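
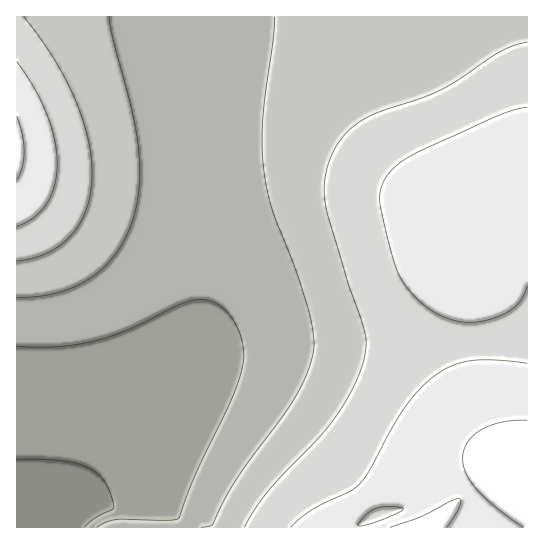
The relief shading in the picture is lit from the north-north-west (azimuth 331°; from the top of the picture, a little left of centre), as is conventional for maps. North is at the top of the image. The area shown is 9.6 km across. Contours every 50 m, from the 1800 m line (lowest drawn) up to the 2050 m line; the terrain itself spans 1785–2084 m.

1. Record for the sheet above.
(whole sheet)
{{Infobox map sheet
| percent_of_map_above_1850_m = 85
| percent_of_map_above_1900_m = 61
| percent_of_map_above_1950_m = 38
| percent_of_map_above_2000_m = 20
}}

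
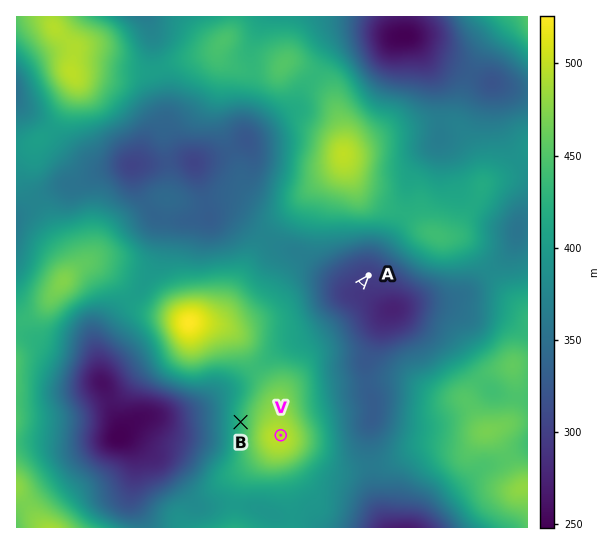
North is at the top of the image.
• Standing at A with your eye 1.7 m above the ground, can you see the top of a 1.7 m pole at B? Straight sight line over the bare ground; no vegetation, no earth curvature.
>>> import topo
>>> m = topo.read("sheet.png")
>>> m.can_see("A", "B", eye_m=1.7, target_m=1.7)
False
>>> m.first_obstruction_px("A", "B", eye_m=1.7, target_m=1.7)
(333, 317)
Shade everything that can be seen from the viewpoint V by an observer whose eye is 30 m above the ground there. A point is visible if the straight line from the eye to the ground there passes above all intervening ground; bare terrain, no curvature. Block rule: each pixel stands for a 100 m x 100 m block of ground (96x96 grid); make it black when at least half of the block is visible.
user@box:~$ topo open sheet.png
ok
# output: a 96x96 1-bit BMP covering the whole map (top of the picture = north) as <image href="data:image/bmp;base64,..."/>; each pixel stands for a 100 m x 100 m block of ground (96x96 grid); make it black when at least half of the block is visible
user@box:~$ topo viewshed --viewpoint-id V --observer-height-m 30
<image width="96" height="96" href="data:image/bmp;base64,Qk2+BAAAAAAAAD4AAAAoAAAAYAAAAGAAAAABAAEAAAAAAIAEAAATCwAAEwsAAAIAAAAAAAAA////AAAAAAAH////////+AP///8P///f////+Af///8f/////////A////8//////////h///////////////h////7//////////3////7///////g///////7///////gH//////////////gB//////////////gAf/////////////gAP/////////////wAH//////////4H//AH//////////wAH/wD/////7////wAA/4B/////j////wAAf8A////8D////wAAf+Af///8D////gAAf+Af///8D////gAAf+Af///+D////gAAf+g/////D////gAA////////j////gAA////////j////wAA////////z/////wAf//////H7/////+AP//////D7//////gP/////+D7//////wf///////7///////////////7//8////8P//////z//8cf//8B//////z///4P//8B//////z///gH//+B//////z//+AD//+B//////z//+AD///D//////j//8AD///n//////j//4AD////4P////z//4AB////gD///////wAB////AH///////wAA///8AH////9//gAAf//8AH////8P/gAAAPP8AH////8H/gAAAAB8AP////8D/gAAAAB8AP////8D/wAAAAB8AP////8B/gAAAABCAf////8A/gAAAAACA/////0AfgAAAAAH//////0AfgAAAAAP//////8APAAAAAAf//////8AHAAAAAA///////8AAAAAAAB//////88AAAAAAAD//////4MAAAAAAAH//////wMAAAAAAAP//////AEAAAAAAAP/////8AEAAAAAAAf////+AAEAAAAAAAf////4AAEAAAAAAAf////wAAAAAAAAAAf////wAAAAAAAAAA/////wAAAAAAAAAAn////4AAAAAAAAAAn///5wAAAAAAAAAAn///4wAAAAAAAAAAmf//wgAAAAAAAAABgH/+AAAQAAAAAAABgH/8AAAAAAAAAAADgP/8AAAAAAAAAAADgP/8AAAAAAAAAAAHgP/8AAAAAAAAAAAHwY/wAAAAAAAAAAAH/4+AAAAAAAAAAAAP/4wAAAAAAAAAAAAf/8AAAAAAAAAAAAB//8AAAAAAAAAAAAD//+AAAAAAAAAAAAP//8AAAAAAAAAAAAf//8AAAAAAAAAAAAf//8AAAAAAAAAAAA///8AAAAAAAAAAAB///+AAAAAAAAH4AD////AAAAAAAAP/AP////gAAAAAAAf///////gAAAAAAA////////gAAAAAAA////////gAAAAAAAP///////gAAAAAAAH///////AAAAAAMAH/8H//4+AAAAAAcAH/8A//gAAAAAAB8AH/4AH/AAAAAAAP8AH/4AB/AAAAAAAf8AA/4AA/AAAAAAA/8AgAQAAGAAAAAAB/8BgAAAAAAAAAAAB/8AAAAAAAAAAAAAD/8AAAAAAAAAAAAAD/8="/>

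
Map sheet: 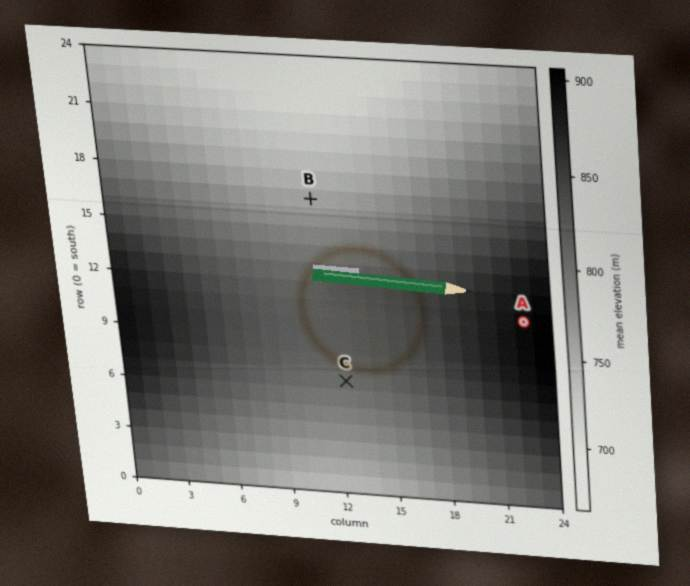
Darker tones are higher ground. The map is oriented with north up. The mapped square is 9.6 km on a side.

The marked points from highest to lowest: A C B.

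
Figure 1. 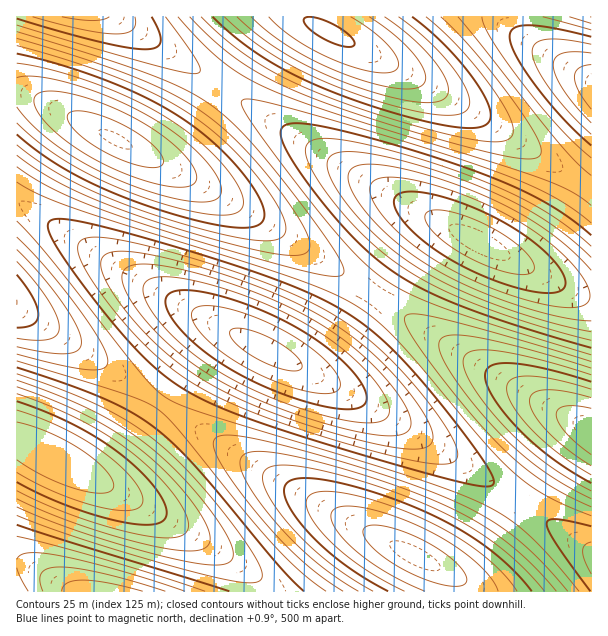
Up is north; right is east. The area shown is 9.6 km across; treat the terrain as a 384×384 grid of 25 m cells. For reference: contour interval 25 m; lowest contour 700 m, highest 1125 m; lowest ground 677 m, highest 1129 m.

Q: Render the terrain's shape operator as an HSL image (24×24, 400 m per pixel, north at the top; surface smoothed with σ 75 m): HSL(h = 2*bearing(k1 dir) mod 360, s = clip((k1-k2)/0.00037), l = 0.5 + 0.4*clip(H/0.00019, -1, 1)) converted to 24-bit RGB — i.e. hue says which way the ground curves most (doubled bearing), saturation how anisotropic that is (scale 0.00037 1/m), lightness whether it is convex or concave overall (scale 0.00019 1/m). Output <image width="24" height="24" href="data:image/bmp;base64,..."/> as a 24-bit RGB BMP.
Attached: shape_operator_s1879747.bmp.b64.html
<image width="24" height="24" href="data:image/bmp;base64,Qk32BgAAAAAAADYAAAAoAAAAGAAAABgAAAABABgAAAAAAMAGAAATCwAAEwsAAAAAAAAAAAAApPjyvP/7vf76qfTxkNrZf6OskVdngyU0awkWVgALVgAMbQYWih41nk1uhYOwn8rZvez0z/j8zvr9yfb6p+Doi7PAmmaGhDI+s//3pPrwi+XberqxjWlkfTQ4aBEXUAMJSAAHWgMNeRMjkjtSoHKklbnLsuTt0Pb7zvn9z/f8uOnxmcLSjnqplkRdfhgpXwQPiO/ec8u3ZZd3d0pCYxwaSgYHOgECRAIFYQwSfys1lV5zh6m4odvjw/P4zvn9zvn9wvD2o9LfiJS3oVZ7jiQ9cggaWQANVQALYamIeWlMYiwjRg4KMQQCMgIBSAgHaR0dgUtLdqCjjdLVrfHzy/v9zfz+xPb5qOHokLHComuWlTROfg8kZAAQVwANZwISgRQoZT4uSRcPMAcDMgUBMwcEUxgScUA2a49iesO6lOvmtPv4xv79v/z7p+7vj8jOfHmjkkZagRosaAQTVgAMXgAOeQsfkytFo1+HMgoFMQYCMAcDQRILYTImfnZQaLCXfeDRnfjutf/4tv74ovXuitrVe6uqi1hhfScwZgoUUgAJUAAJaAYUhh0ym0xqhYGvnsnYMQYCNwwHViUacVlBXJ1zbdK5iPPho//yrv/1nvruhebYdLusi4VidzY1YhIUSgMHQQAEUgMKcRMejDpLoG+gkbnIr+Tsz/f7URoSakM0Y4pZZsGje+rUlv3sqP/ynf/vhfDdbs21YZhydE9BXh8aQwgGMwEBOwIDWQwOeCktjlxngqu0m9zhvfT4zvv9zvr9f25UaK6UeN7Jkfjnpv/ypP/xjPjlcd3DX6uIeW5LXy8jQhAKMQUCMQQCQQkHYh8bfE5HcJ+WhtPQpfLxw/38zf7+v/j5pOPofNDCkfHkqP7zr//1m/zufenVZr6haYZVZj8vSBgPLwgEMQYCLwgEThgRbEAza4xdc8GxjOrgrPv1vv/7uPz5oe/sis7Od4mgrvr1u//6r/33kvHmdc++YZp2cVE/VSEXNAoFMQYCMAcDPxEKXzIke3ZNY6+Qd9/Llvjrrv/2r//2nPbshNvRdquihllYdygsxP79qvf0it7Zc62jgWFTZyskRg4KMQUCMQUCOQwHVyQacFdAXJtwa9G1hPLen//xqv/zmvvtgejVb72oeYpfcjs1XBMSQwQEoebqhr3BlGd4ezU3XhERPgQDMgIBOgYEVBgSbEE0aYlbaL+kfOnTlvzsp//ynf/vg/LdbM+0XplwclNBWiEaPgoGMgMBNAMCe3+njkhYdhskVgYLPwAEQQIEVwwNbyspgWVWbqyZfN3LlPfoqP/zp//zj/jnct7GX62KeXJLXjAjQBEKMQYCMQUCOgoGXCAZiyc8bQoYUgAJSwAHXAcOdB0khEpPc52Ygs7Gl/Dnrv31tP/3ofzxgunZar+naIhYZ0AwSRgQLwgEMQYCLwgESxgQaUAxaYlZYwEQVAALYAIPeBIhjDhJmmyOiLvAm+fntfn3wv78t/35mfHrfNHFZp2CdVFCWiEZOAoGMQYCMAcDPxEKXjEjenNMYK2Lc97HXgAPdgodjyg/nlp7iJ+1ntfeufP2zvz9zP3+s/f3kd/feq+uhlxXbikmTQ0LMQQCMQQCPAsHWSIacVRAXZlva8+0g/Ldnf/viRoynUhnjX6tm8XUuOrxz/j8zfr+yff7qOXri7vFmmuQgjc/ZhIWRgMFNgECQAQEWRUScD01c4lebL2mfujUmPzsqf/ynv/wpG2ck7LGr+Drz/X6zvn9z/j8u+zzm8jWf36rlEpgfRwqXgYPRwAGSAEGXQwQdSgqhFxYc6ufgdvOmfbqrf/1rP/1k/jqdt/JodXgwvH3zvn9zvn9x/L4p9bjjJ67olyDjylBcwobWAAMUQAKYgYRehwoiklUdpGfiM3Lne/qtfz3u//6qfv0ierecMGuaYtbzPr8zfv+yvf6rePrlLfIpXGkmDlVgRIoZgERVgANYwEQfBEjkTZMnmySjLbAoeTnu/n5yv79wP38ovLvg9LNbZ+Qek9GXyAaxvz8ru/xlczUfoSpl0xkhx0ybQUWWQANXQAOdgkckCY/oFh8iJm2odTfvvH2zvv9zvv9uvX4md3hgK2zi1thdSgqVQsMOAICkd/cgK6xkV5thCs4bQwYVwALUgALaAQThhkvm0Zkj32sm8PTuenxz/f8zvn9zvf7reTskLrIn26eiTlIbhMbTgMIPgADRwQGfJFofDs9aRUZUQQJRgAGVAIKchAdjjRIoWqVkLHEreDqzvX6zvn9z/f8vez0nsnYg4CumktohB0wZQYSTgAITwEIZAsTeycv"/>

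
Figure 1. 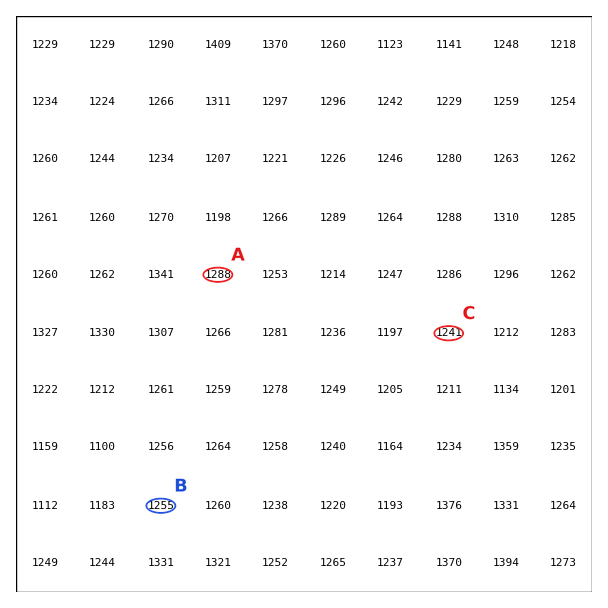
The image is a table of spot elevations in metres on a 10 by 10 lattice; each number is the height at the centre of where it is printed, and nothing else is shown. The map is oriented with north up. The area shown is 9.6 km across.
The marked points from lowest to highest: C B A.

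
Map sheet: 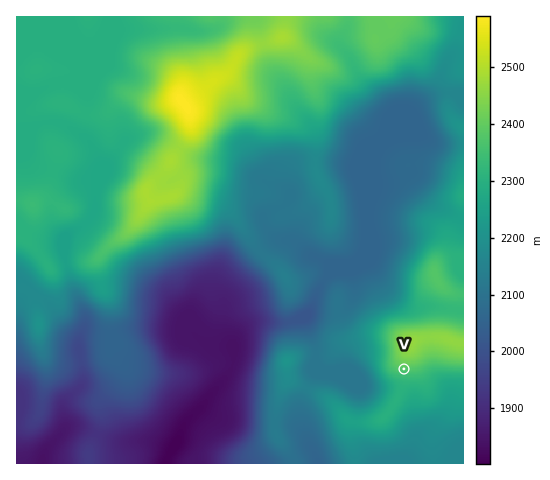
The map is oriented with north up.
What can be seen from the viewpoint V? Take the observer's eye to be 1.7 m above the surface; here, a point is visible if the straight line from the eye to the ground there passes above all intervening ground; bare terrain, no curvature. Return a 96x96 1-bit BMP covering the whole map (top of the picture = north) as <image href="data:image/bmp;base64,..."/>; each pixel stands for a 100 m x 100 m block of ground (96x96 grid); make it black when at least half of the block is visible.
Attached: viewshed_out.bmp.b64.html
<image width="96" height="96" href="data:image/bmp;base64,Qk2+BAAAAAAAAD4AAAAoAAAAYAAAAGAAAAABAAEAAAAAAIAEAAATCwAAEwsAAAIAAAAAAAAA////AAAAAADAAf/AAAAAAAAAf//gAf/AAAAAAAAAP//wAf/AAAAAAAAAH//4A/+AAAAAAAAAH//8Af+AAAAAwAAAH//+Af8AAAABwAAAD/8/Af+AAAABwAAAB/8fAH+AAAABwAAAAfwfAD/AAAABwAHAAAwPAD/gAAABwAP/gAcPAH/gAAABwAf/gAcHAH/AAAAB4Af/wAcHAH/AAAAB4A///gcHAH+AAAAA4B8P/wcGAAAAAAAAwHgD/4cCAAAAAAAAAAAB/4cAAAAAAAAAAAAA/4AAAAAAAAAAAAAAf4AAAAAAAAAAAAAAPgAAAAAAAAAAAAAAOAAAAAAAAAAAAAAAOAAAAAAAAAAAAAAAEAAAAAAAAAAAAAAAAAAAAAAAAAAAAAAAAAAAAAAAAAAAAAAAAAAAAAAAAAAAAAAAAAAAAAAAAAAAAAAAAAAAAAAAAAAAAAAAAAAAAAAAAAAAAAAAAAAAAAAAAAAAAAAAAAAAAAAAAAAAAAAAAAAAAAAAAAAAAAAAAAAAAAAAAAAAAAAAAAAAAAAAAAAAAAAAAAAAAAAAAAAAAAAAAAAAAAAAAAAAAAAAAAAAAAAAAAAAAAAAAAAAAAAAAAAAAAAAAAAAAAAAAAAAAAAAAAAAAAAAAAAAAAAAAAAAAAAAAAAAAAAAAAAAAAAAAAAAAAAAAAAAAAAAAAAAAAAAAAAAAAAAAAAAAAAAAAAAAAAAAAAAAAAAAAAAAAAAAAAAAAAAAAAAAAAAAAAAAAAAAAAAAAAAAAAAAAAAAAAAAAAAAAAAAAAAAAAAAAAAAAAAAAAAAAAAAAAAAAAAAAAAAAAAAAAAAAAAAAAAAAAAAAAAAAAAAAAAAAAAAAAAAAAAAAAAAAAAAAAAAAAAAAAAAAAAAAAAAAAAAAAAAAAAAAAAAAAAAAAAAAAAAAAAAAAAAAAAAAAAAAAAAAAAAAAAAAAAAAAAAAAAAAAAAAAAAAAAAAAAAAAAAAAAAAAAAAAAAAAAAAAAAAAAAAAAAAAAAAAAAAAAAAAAAAAAAAAAAAAAAAAAAAAAAAAAAAAAAAAAAAAAAAAAAAAAAAAAAAAAAAAAAAAAAAAAAAAAAAAAAAAAAAAAAAAAAAAAAAAAAAAAAAAAAAAAAAAAAAAAAAAAAAAAAAAAAAAAAAAAAAAAAAAAAAAAAAAAAAAAAAAAAAAAAAAAAAAAAAAAAAAAAAAAAAAAAAAAAAAAAAAAAAAAAAAAAAAAAAAAAAAAAAAAAAAAAAAAAAAAAAAAAAAAAAAAAAAAAAAAAAAAAAAAAAAAAAAAAAAAAAAAAAAAAAAAAAAAAAAAAAAAAAAAAAAAAAAAAAAAAAAAAAAAAAAAAAAAAAAAAAAAAAAAAAAAAAAAAAAAAAAAAAAAAAAAAAAAAAAAAAAAAAAAAAAAAAAAAAAAAAAAAAAAAAAAAAAAAAAAAAAAAAAAAAAAAAAAAAAAAAAAAAAAAAAAAAAAAAAAAAAAAAAAAAAAAAAAAAAAAAAAAAAAAAAAAAAAAAAAAAAAAAAAAAAAAAAAAAAAAAAAAAA="/>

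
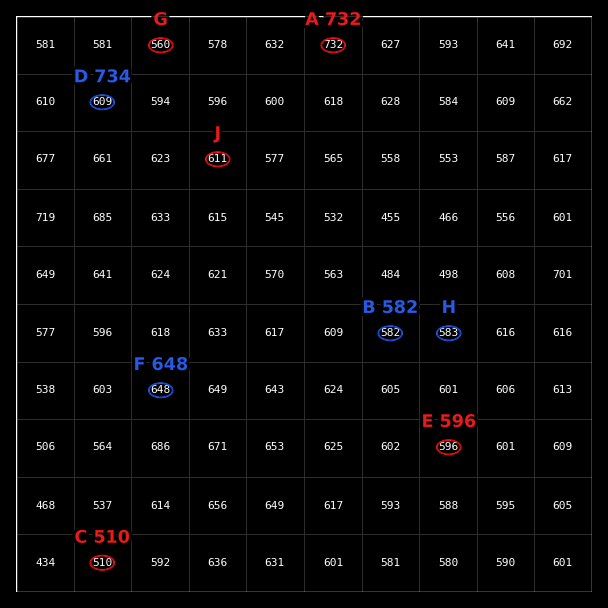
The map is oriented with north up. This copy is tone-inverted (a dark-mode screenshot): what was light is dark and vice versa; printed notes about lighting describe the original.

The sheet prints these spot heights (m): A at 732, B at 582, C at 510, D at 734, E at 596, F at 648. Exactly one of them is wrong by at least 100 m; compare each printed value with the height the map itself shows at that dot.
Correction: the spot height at D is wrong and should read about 609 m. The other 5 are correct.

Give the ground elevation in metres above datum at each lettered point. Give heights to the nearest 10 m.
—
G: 560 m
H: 580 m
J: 610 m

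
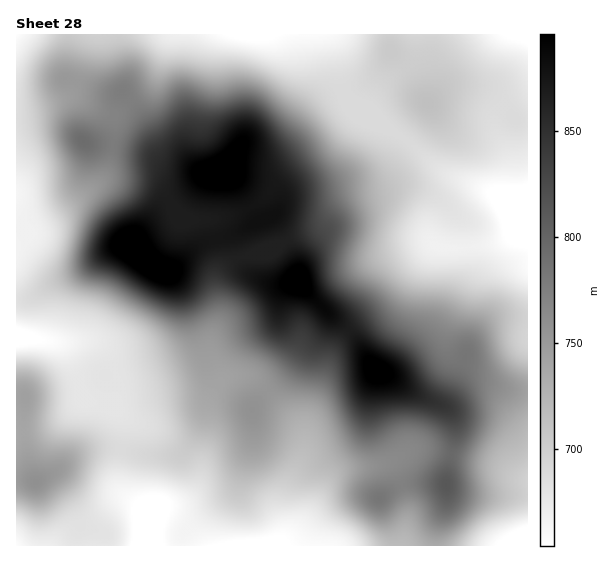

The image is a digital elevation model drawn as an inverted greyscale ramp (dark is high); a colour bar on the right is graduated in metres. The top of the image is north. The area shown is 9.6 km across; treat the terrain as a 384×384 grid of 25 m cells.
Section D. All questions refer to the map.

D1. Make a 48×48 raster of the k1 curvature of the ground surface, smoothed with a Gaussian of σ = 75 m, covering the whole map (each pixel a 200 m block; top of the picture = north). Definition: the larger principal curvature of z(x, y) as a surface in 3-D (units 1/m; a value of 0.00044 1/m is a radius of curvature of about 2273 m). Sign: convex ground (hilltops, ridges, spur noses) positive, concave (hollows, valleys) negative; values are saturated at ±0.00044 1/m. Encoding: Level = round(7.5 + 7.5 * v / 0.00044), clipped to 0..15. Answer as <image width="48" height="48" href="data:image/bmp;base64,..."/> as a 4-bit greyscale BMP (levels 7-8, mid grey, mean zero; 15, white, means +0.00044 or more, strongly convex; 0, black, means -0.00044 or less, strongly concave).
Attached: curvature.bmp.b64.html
<image width="48" height="48" href="data:image/bmp;base64,Qk32BAAAAAAAAHYAAAAoAAAAMAAAADAAAAABAAQAAAAAAIAEAAATCwAAEwsAABAAAAAAAAAAAAAAABEREQAiIiIAMzMzAERERABVVVUAZmZmAHd3dwCIiIgAmZmZAKqqqgC7u7sAzMzMAN3d3QDu7u4A////AHqYmZmrqZmqqZiHiHeIh2VqyWesymVnd3qoiJmrqImqmZmZmYd4iHZ86ni+63Znd2vJiJmal3iZmZmaqXd3ipie+Weu/JiIh3zZeJmJl2eIiaqrmIh3eszv6naN/czMzL3Zeah3mGZ4d5qqh4mHec7+7bmc/c3czN3cqpdniHZ5mHqql4mpiazLvMzM/bqYiLvN25dniImamHmqmIiamImpmJq8/odneKqb3amJmru6l3mqqZiImGipiHeK/oVnibqZzcuqq7uql3iqqZiHiYm6mHdo75VnicuZnMupmYiap3iaqYiHeJvLl3ZX37d3idyYeamId3Z5qYiaqYh3d4vshlVXz8mIid2WZ4iHd3d4qpiaqYd3d4z8hVV638qYeN2nZniHeIiJupmaqYdmZ538mHrf/sqYiM64d3iHeIiIqYmZqph2Z537q9///bmImd26iIiId4d4qoiYmqmHeJ38vf/9q7mau93KmIiId3d4qoeIeJqoiZz8zf6neqmczMy6mZiIiId5qod3ZomqmIv97+p1aam7maupmZiIiIiJuYiIdoq7mIz//cqHebzIZZmHeIiHd3eKuHiamb26p57/qaqYic2mVZiHeIh3d3ebuGibzOyIub/7Z4mIms2nZpiIiId3dni8t2Z5rfpmre/YVniZmqy5d6mYiHd4d3nNuGVVjfln3/2oeJqqqYvLqruXeHZ4iIreyWRFndp8/+y6mZmqmHm7ury5mYZXia7/2pd63bzP/ZmqmHeJmGeamYrMzshWnP/+urzf/c7/12Z5l2Z4mXeJh3ib7/6r7//tuZzey7z/lWZnh2ZniYiIh3iJv/////y9yYmph3r/yGZWiHZneIiIiIh3i////rh6y5mId3rt3JZniHZnd4iImodmaK/+y5Znm7qZh4vJrciId2ZniImZmYdlaK3/7JdmeImrqZumfNupd2Z3iJqqmJh2abze/sh3eHeJq7uni8y6mHd4mqqpdoiZiru6z+qIiHeIiKy5mqqZmYeJqqmZh3iaqpmHjOuJmYiZh5zJmIh3mpmaqYiImXeJy5h1WduZqpmqmJu6mIh3iZmpiId3mnd4vahlSdqavMu6mKu6uqqpiJmHiId4iodmrcmHe+mK3e25ebuqmau5iIiIiIiZiYd3rduprNmcyr3airqpd4mZiIiIiZqZiYiJz+yqrMqslmvsrMqZh2eIiIiImpmIiYib78uYm7q7hmne3rqql2d3iIiJmYiIioib7amHipi8qrvO7KiZh3d3eIiamIeImod6ypmXipetzMu+6oiJh3d3iImqmHd4moiKqHipm5ee2oiu6oeJiHh3iJqpiHeImYmrqIm7vJivyGat2oeJmIiHiZmZmIiImZq8urvMy5m+qHeruYiJmZmYiJiImZmZmJq8y7qr3Jmsl2iqmIh4mZmZiIiIiImZmYmsuYd4zZeKh3iZiIh3iIiaqZiImIiZmYibyXZpu4VoiHiIiHiIh3iKqpmJmIiHiZd6yXZ5qXVoiHd3eIiHd3eJupmZmIh3iQ=="/>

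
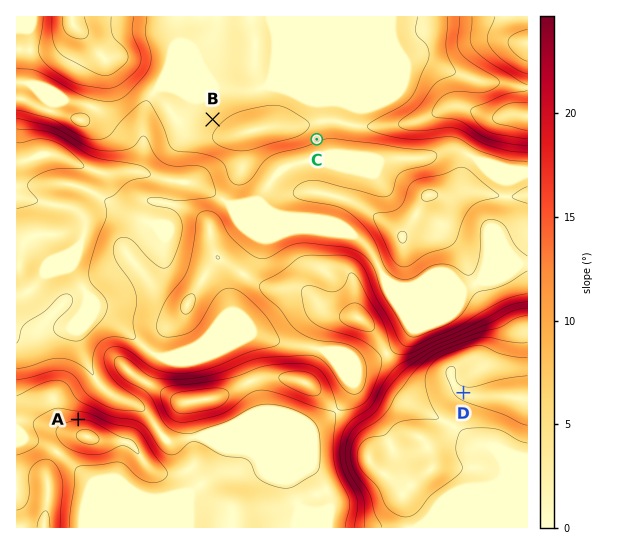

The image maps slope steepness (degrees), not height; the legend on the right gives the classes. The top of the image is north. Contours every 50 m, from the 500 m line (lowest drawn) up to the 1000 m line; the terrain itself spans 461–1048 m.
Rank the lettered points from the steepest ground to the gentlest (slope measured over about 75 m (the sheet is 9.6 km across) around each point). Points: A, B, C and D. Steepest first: A C B D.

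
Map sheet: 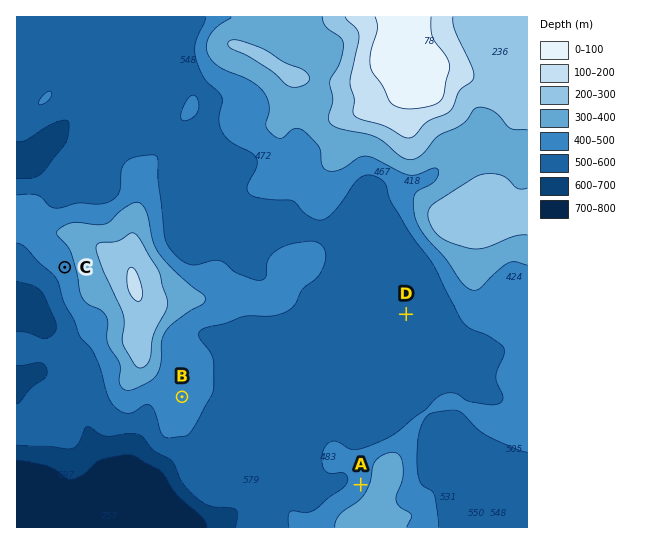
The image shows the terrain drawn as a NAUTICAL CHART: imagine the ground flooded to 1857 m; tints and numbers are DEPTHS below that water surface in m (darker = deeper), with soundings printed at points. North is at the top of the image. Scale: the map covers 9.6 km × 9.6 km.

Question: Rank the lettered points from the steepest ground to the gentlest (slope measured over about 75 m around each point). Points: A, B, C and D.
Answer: A C B D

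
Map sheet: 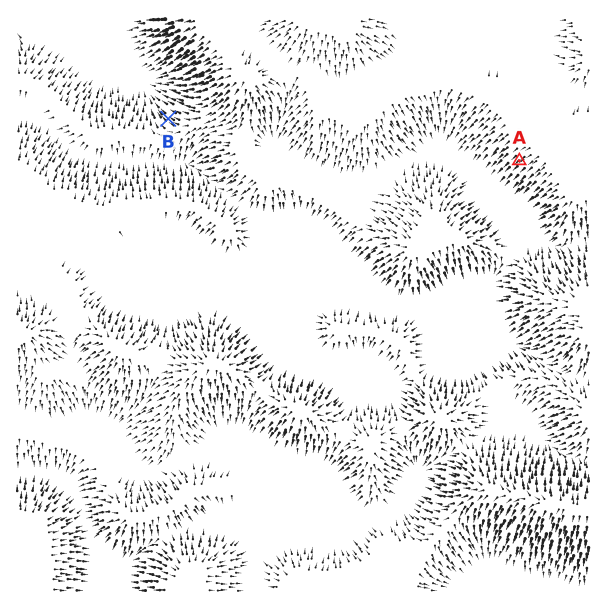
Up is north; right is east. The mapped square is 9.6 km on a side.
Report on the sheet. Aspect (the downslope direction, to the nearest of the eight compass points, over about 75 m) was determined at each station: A SW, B NW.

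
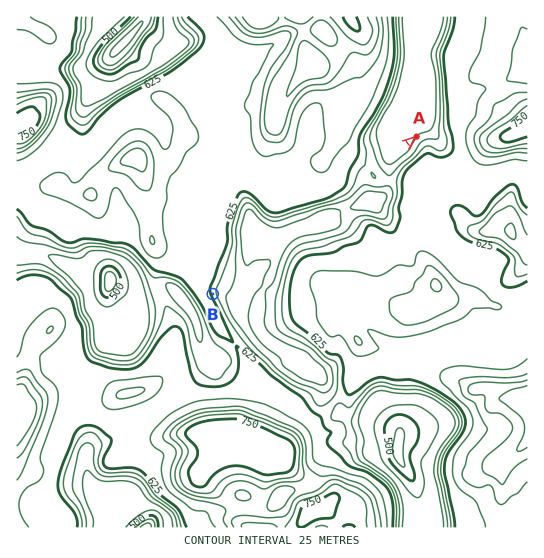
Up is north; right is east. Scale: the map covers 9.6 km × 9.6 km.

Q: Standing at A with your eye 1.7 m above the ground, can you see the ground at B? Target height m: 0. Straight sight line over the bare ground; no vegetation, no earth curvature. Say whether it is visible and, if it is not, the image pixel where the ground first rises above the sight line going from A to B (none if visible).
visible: false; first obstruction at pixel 381 164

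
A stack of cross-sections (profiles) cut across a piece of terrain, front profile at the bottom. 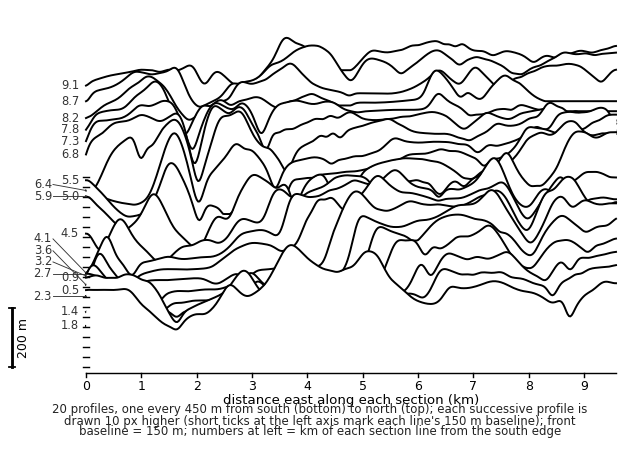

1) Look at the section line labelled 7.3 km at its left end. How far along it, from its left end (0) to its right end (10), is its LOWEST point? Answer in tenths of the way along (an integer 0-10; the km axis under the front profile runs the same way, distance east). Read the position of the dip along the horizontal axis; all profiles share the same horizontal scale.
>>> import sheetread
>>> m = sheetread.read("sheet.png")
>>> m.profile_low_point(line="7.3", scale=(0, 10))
2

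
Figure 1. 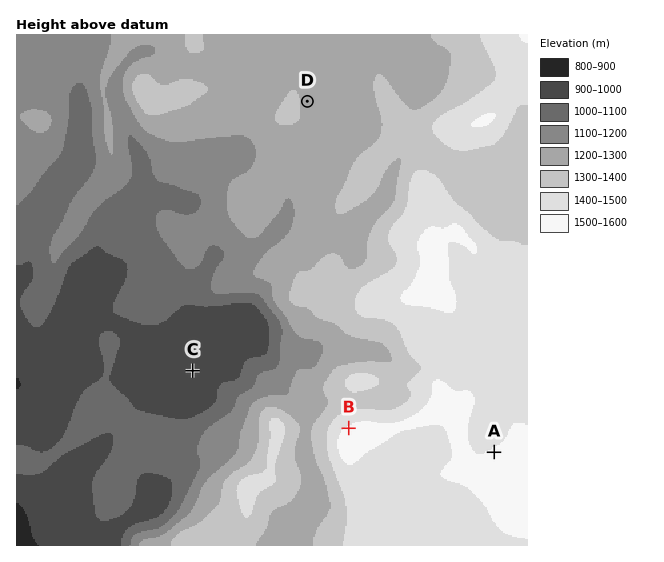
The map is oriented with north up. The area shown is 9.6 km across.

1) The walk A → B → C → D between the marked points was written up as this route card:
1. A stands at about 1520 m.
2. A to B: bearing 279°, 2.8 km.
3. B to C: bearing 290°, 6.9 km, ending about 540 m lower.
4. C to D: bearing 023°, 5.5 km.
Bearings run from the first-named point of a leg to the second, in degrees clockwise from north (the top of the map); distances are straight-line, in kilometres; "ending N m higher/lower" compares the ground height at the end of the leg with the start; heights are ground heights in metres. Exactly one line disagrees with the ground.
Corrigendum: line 3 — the distance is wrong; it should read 3.1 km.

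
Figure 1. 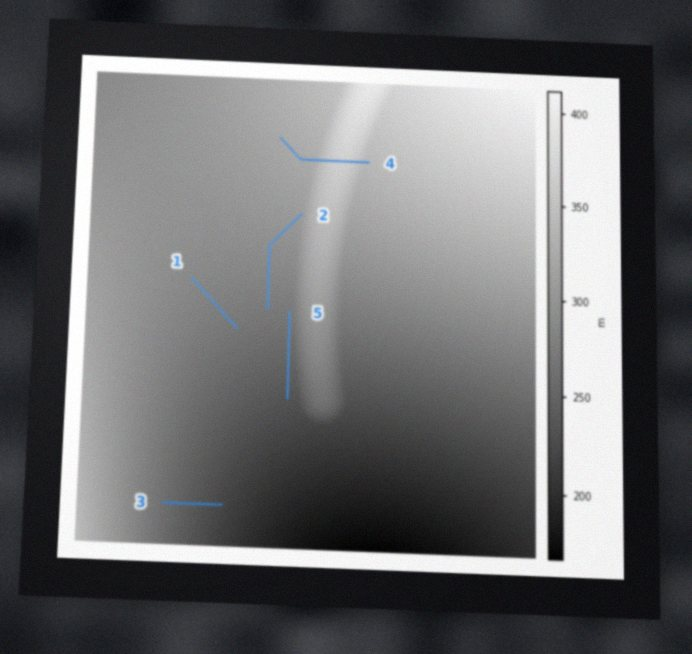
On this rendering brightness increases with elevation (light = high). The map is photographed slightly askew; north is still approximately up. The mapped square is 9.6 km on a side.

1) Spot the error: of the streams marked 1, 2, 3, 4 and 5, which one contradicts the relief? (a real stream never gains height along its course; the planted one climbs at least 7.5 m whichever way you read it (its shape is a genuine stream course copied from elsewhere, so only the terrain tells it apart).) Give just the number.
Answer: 4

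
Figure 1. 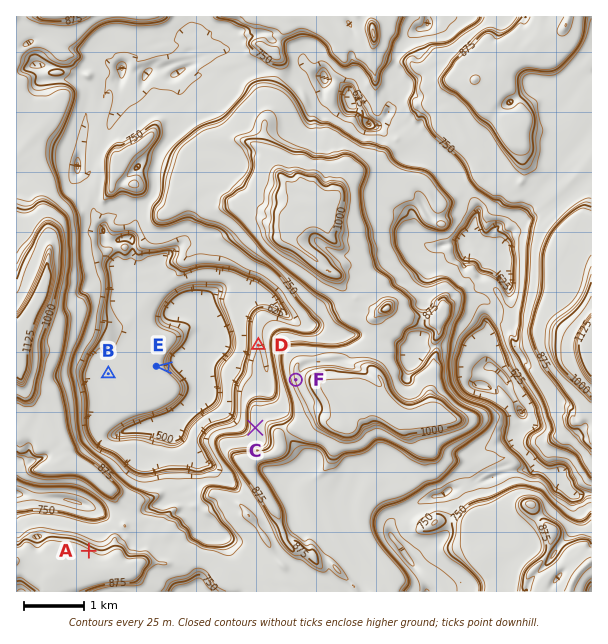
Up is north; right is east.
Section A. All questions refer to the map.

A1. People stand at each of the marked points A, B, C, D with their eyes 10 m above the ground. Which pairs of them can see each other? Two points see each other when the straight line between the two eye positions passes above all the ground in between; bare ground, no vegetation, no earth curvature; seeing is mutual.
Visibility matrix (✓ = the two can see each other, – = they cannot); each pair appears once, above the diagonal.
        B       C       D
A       –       ✓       ✓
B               ✓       ✓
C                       –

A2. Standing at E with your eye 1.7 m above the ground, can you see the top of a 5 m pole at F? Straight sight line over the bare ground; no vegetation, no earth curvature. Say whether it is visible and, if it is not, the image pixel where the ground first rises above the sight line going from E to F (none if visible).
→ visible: true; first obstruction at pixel None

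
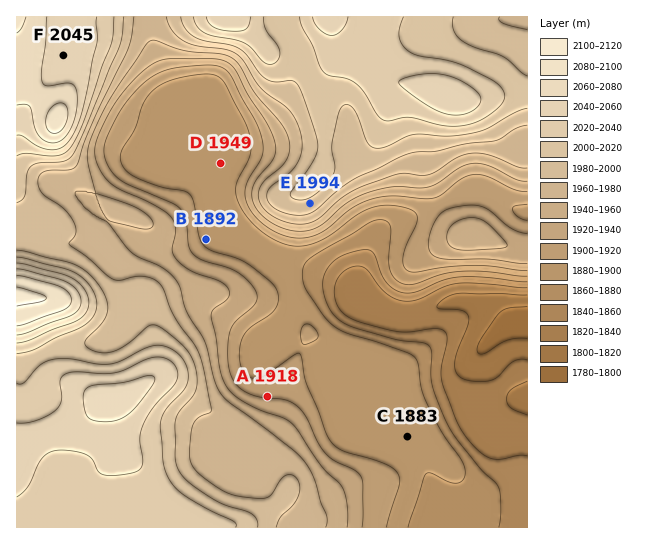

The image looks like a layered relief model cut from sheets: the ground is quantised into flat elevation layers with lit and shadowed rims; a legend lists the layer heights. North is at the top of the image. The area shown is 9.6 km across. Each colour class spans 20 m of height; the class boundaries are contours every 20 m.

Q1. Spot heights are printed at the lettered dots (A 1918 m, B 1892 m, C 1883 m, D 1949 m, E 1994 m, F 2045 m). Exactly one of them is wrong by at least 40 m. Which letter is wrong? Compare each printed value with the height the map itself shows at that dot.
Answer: D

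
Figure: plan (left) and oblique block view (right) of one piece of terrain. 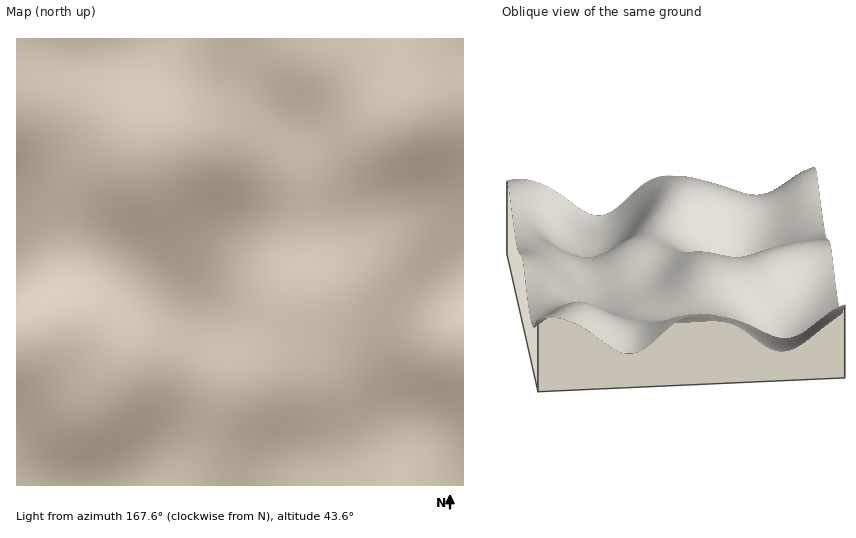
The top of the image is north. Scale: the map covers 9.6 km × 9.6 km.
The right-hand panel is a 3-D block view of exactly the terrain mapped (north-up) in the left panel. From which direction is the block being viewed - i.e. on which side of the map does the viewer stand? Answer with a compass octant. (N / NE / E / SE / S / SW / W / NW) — E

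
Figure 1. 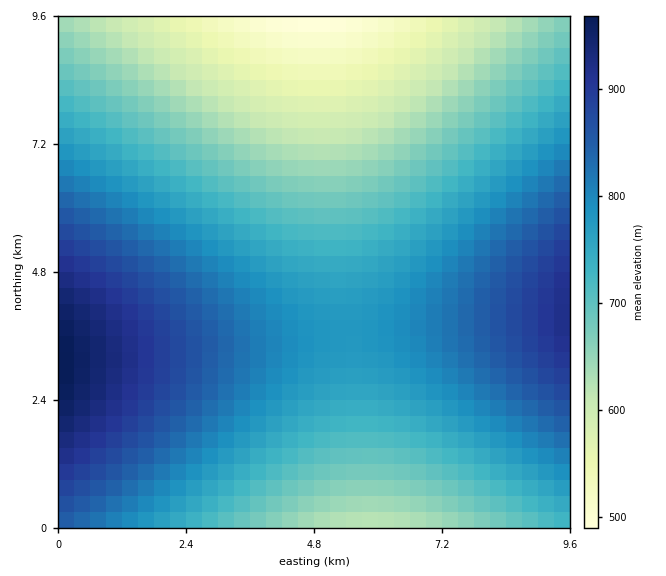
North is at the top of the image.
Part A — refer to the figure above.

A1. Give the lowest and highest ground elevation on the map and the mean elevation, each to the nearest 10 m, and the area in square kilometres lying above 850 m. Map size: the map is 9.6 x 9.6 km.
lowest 480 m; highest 970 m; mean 740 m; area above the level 15.5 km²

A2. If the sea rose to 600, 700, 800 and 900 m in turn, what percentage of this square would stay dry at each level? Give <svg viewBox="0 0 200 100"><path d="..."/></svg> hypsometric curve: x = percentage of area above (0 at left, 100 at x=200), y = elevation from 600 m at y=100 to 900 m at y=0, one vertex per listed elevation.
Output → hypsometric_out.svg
<svg viewBox="0 0 200 100"><path d="M179 100l-44-33-72-34-50-33"/></svg>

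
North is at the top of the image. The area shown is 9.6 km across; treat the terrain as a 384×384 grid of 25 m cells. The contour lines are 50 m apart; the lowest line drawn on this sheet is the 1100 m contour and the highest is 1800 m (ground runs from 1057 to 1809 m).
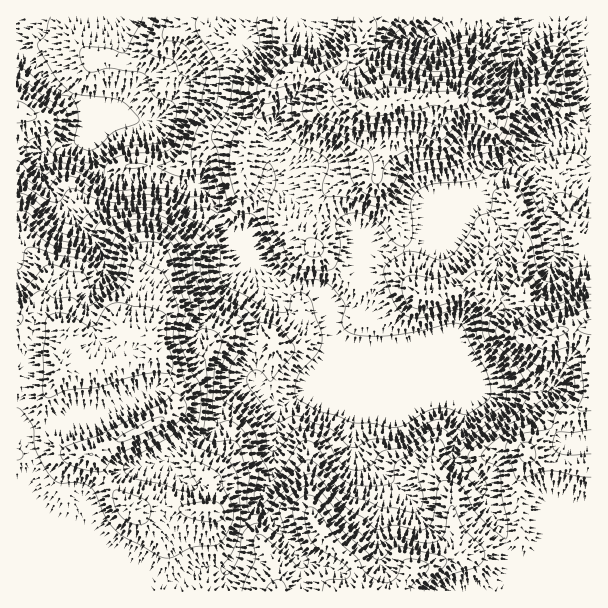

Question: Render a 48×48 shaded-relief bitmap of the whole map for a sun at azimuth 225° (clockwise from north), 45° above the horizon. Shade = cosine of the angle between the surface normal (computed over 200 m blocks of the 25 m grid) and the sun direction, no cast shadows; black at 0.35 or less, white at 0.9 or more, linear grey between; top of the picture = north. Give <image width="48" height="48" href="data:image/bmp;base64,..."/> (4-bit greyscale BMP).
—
<image width="48" height="48" href="data:image/bmp;base64,Qk32BAAAAAAAAHYAAAAoAAAAMAAAADAAAAABAAQAAAAAAIAEAAATCwAAEwsAABAAAAAAAAAAAAAAABEREQAiIiIAMzMzAERERABVVVUAZmZmAHd3dwCIiIgAmZmZAKqqqgC7u7sAzMzMAN3d3QDu7u4A////AKqqqqqqqqqpiaupeKqZl3mZmru6qqqqqqqqqqqqqqqZiaqpiKqal4qpiauqmqqqqqqqqqqqq7qqqqupebu6doqXaJqZmqqqqqqqqqqru7qruqune92nRYhUWJmIiqqqqqqqqqq8y6q7qaqGndpkRXZFeZh3mqmqqqqqqqzduqu8uIdYzcczRnZnq5dnq6mqqqqqqrzbmau7lkVqzJQjV3d5u5dou5mqqqqqqr25iJiIdUR6qWIkZniLy4Zqy5mqqqq6q8yXd3eJhlWIh1IkZ4msymWLy6qru6q7zMp3iIm6h2VomFMlaJq7uEe9zLu8zKrM3bmJmZqoZlRYmWNGiaqqlmvc3cuqqqvLupmqqqqGVlRIqXRXiZiIhoq7zKiJmau5mImqqqqGZ2NIqWRXiGZ4dWd4qXeJqqupmYmZqqmGZ1NXl0RXh3eIZVZ3Zlebu7u6qpmIiZlkZkNXhlZ4mZmZdWiHZnmru7u6q6qpmJhDRUV4h3iaqqqpiImYmqmavLu7u7uqqpdDNFeZiJqqqqqqqqqqzMu7vbvMu7u7u7dENHmpiaqqqqqqqqqs3u3d3avLqqqrvKVFRYqqmaqqqqqqqqq97//u3avKmZmqunJGZ4q7mZmqqqqqqqrP///d3Lu6qZqqqUJXd3m6iImaqqqqqqvv//3MzKu7mJqqqENndmeHZ4mruqu7ur3/7Lu6u5qpd5qZmGVWVVVmeZmrqqvMy87tuZh3iXmHZ5mIiHUzM0Vnmpmqqr3tzM79uqdEZ3iHd4eIiHMRJFaJqZq7u83cu87rq4Q1ZZmYh3eKmHIBNXiaqrzLqsy5iauomVJHZKqYdlermGISV4mr3dy6qruXeJmHmENodrp1VEm6iFIkV4q97cuZqqqYiJmImGV5mahDIlq5d0EjRprO3LmImqqZmaqZmXaLunUiNZuXZBATR6vuy5d4qrupqqqpmnacuVMjaKlkMQAUac3tuYiJq8uZqqqpqnWrmDImiYVCIQE2jN3bmZqrzcqZqqqquVaqdiE4mFMiIhNXvtu6mru83smZqqqqqFeoZiFphCJFVVeK3sqqq7u83aiKqqqqhliodyN3QSeqmau97sqau7q825ibu7uodmmpiDVkEmmpmavN7bmau7u8y6mszLupmImYiFeGRoh2ZorN3Lmbu7zdy7u83Ku8uYiIiIqoiZl2Z5vMy7mbzN3u3Mu826vdlmiZmbuoiaqZmau7q6qs3u7u3dzN26zcdXmqmKl1aKqqq7y6qrzM3e7u7czNy7zIVoq5h3U0aaqrvMzLu83c3M3My7u7u7pzNomWVTI3q7u7zMzLvN3czMy5iJiHiHUgFHhSNiOLzLu7zLvMzMurvMuXeHVDMzIAA1YwN1i8u7q7vLvNzLmJqYd4hlMQASIAFFUxR5u7u6qqzMzdy6mZhUZ4ZTEAAjIRNXZDV7urupmazMzcu6q7hmiIdkIjRVMzRodleLqrqZmau8zLqqrLmJqpmGaIiYdmZ4iHiLqqmZmau8y6qqvLmaq6qJqZmZmYdomIiQ=="/>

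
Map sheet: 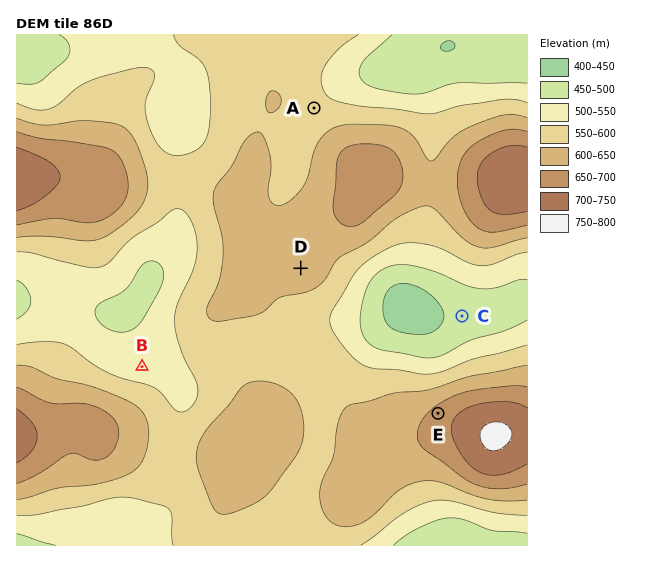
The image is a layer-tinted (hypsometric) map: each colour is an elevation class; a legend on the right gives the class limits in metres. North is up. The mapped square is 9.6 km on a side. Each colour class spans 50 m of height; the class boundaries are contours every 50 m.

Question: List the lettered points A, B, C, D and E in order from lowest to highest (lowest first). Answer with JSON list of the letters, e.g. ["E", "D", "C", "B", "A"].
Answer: ["C", "B", "A", "D", "E"]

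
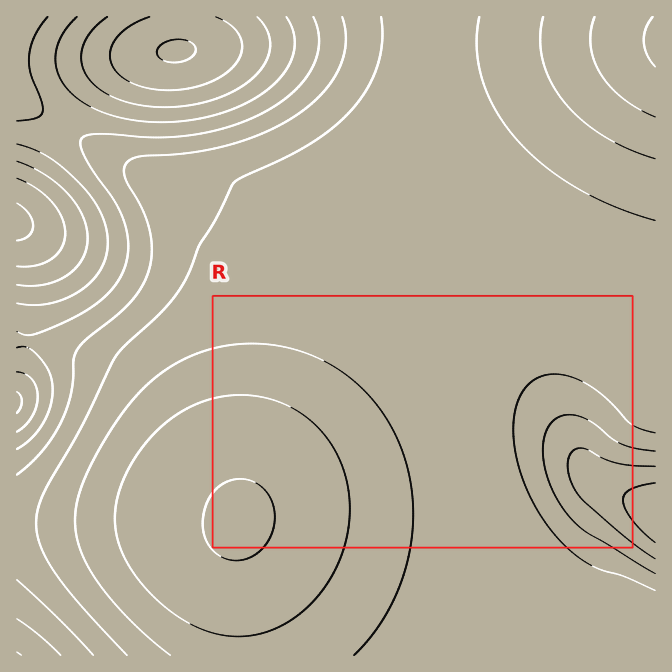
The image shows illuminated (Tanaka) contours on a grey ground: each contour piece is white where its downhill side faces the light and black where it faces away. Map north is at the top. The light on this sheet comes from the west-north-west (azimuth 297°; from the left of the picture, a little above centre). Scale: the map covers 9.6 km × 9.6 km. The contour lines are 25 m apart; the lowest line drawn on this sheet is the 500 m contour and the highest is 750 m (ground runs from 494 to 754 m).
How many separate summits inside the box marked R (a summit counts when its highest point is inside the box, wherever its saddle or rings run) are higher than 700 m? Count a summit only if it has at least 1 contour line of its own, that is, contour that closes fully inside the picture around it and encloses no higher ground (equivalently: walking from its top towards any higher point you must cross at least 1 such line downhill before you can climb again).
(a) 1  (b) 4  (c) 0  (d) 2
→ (a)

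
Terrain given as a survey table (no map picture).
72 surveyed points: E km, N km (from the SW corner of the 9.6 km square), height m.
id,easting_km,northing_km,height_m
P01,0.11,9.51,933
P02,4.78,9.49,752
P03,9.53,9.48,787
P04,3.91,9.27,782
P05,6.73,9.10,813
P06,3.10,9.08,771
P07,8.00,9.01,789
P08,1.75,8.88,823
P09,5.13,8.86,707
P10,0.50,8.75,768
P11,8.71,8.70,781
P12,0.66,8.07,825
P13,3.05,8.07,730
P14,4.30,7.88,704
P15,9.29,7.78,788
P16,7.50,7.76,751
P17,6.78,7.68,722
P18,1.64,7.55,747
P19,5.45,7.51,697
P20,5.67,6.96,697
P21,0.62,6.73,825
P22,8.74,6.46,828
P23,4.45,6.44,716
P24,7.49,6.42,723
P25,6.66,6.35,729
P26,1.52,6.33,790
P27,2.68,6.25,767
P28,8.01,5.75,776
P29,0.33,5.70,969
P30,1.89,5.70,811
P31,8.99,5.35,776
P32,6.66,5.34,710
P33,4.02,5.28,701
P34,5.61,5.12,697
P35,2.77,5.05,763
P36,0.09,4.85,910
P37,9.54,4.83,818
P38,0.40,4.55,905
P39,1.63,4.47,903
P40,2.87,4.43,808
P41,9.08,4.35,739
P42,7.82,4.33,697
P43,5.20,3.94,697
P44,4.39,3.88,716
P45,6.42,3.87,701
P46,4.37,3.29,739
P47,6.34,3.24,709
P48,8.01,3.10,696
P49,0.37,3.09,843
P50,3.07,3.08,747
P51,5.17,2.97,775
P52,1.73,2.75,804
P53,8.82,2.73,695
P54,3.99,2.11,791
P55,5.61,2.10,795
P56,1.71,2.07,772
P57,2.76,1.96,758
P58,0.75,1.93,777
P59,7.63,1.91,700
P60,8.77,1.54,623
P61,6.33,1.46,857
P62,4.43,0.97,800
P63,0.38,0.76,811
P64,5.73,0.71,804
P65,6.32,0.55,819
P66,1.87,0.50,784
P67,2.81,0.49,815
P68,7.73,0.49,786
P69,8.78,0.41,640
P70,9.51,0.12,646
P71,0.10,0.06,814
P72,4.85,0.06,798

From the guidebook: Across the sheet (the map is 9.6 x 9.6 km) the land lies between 625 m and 980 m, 765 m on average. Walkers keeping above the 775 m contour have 41.1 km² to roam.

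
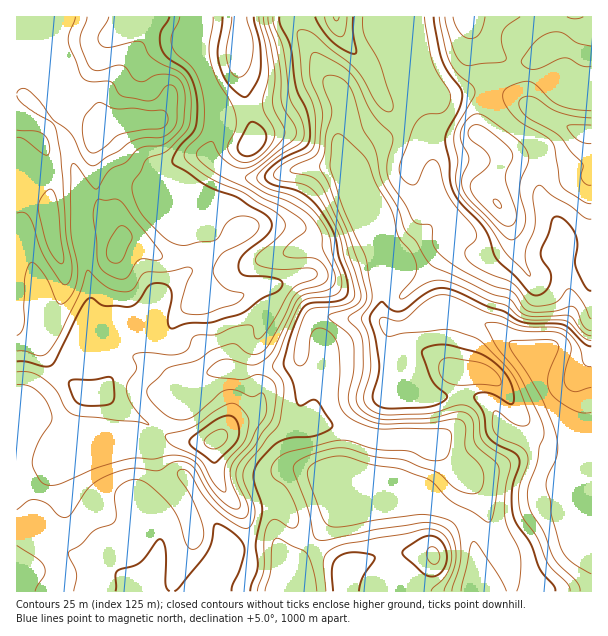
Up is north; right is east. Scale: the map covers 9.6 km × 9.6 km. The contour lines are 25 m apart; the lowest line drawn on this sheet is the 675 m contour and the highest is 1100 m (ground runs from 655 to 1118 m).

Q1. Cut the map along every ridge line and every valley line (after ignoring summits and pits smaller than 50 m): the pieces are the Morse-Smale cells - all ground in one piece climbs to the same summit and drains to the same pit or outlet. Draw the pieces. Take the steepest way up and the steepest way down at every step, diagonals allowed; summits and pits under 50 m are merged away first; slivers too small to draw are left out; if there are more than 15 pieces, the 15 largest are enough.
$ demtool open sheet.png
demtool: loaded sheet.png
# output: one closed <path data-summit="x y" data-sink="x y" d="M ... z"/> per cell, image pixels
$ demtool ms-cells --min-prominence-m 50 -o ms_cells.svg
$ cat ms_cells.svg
<path data-summit="134 120" data-sink="591 441" d="M200 16l-184 1 0 574 266 1 2-2 2-21-6-17-8-5-18 0-21 3-6 4-3-14-6-12-35-53-12 5-17 15-6 11 1 10-10-13-1-20 6-33 10-10 21-36 11-14 1-6 5-5 32-11 24 4 37-6 12-5 3-5 2 40-2 12 0 32 6 21 9 9 86 36 15-2 21 1 24 12 9 11 6 29 0 13-5 22 120 0 1-149-10-1-8-7-26-34-8-18-2-9-14-20-30-26-45-20-14 2-25 15-12 3-6 0-8-7-2-70-33-81-4-4-42 2-30 8-28 2-20-8-15-12-2-6 12-26 0-12-14-39-10-21z"/><path data-summit="498 204" data-sink="591 441" d="M422 82l-5 0-3 5-5 11-3 18-8 12-8 6-22 11-20 20 34 84 0 69 7 8 9 2 12-3 30-17 18 4 40 19 26 23 15 22 7-22 12-13 13-30 0-12-11-41 4-16-2-9-4-11-16-21-2-9 2-24-1-19-7-9-28-19-27-25-39 0z"/><path data-summit="590 134" data-sink="591 441" d="M591 16l-185 1 0 72 2 13 9-20 11 3 12 11 39 0 27 25 28 19 7 9 1 19-2 24 2 9 16 21 4 11 2 9-4 16 10 33 1 20-13 30-12 13-6 18 0 11 8 18 26 34 8 7 10-1z"/><path data-summit="216 440" data-sink="591 441" d="M300 356l-3 5-6 3-13 3-30 5-18-4-14 2-18 6-11 8-1 6-11 14-12 22-21 27-4 45 9 16 1-8 6-11 17-15 12-5 35 53 6 12 3 14 6-4 7-2 32-1 8 5 7 18 17-16 31-40 12-4 22 0 31-4-73-30-12-6-9-9-6-21 0-32 2-12z"/><path data-summit="240 41" data-sink="591 441" d="M291 16l-91 1-4 24 0 13 8 14 16 46 0 12-8 14-4 15 7 8 19 12 11 3 19 0 39-10 45-1-10-24 4-45-18-24-14-29-15-18z"/><path data-summit="434 555" data-sink="591 441" d="M426 504l-57 6-22 0-12 4-31 40-18 16-3 21 187 1 6-22 0-13-6-29-14-14-15-8z"/><path data-summit="336 17" data-sink="591 441" d="M405 16l-113 1 3 10 15 18 14 29 18 24-4 45 9 21 21-19 28-15 10-14 3-14-3-13z"/>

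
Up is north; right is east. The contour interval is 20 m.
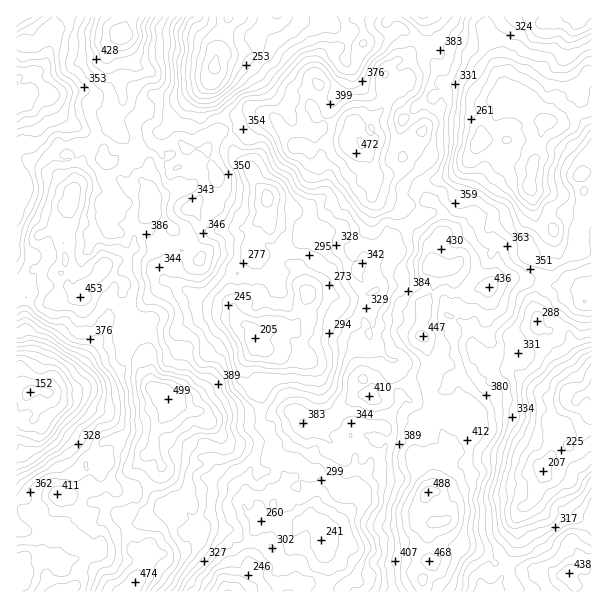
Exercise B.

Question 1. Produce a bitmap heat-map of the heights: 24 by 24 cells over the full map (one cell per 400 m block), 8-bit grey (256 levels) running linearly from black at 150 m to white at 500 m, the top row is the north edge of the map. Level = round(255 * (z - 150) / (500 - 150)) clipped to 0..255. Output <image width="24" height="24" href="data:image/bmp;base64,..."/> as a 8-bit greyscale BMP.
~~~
<image width="24" height="24" href="data:image/bmp;base64,Qk12BgAAAAAAADYEAAAoAAAAGAAAABgAAAABAAgAAAAAAEACAAATCwAAEwsAAAABAAAAAAAAAAAAAAEBAQACAgIAAwMDAAQEBAAFBQUABgYGAAcHBwAICAgACQkJAAoKCgALCwsADAwMAA0NDQAODg4ADw8PABAQEAAREREAEhISABMTEwAUFBQAFRUVABYWFgAXFxcAGBgYABkZGQAaGhoAGxsbABwcHAAdHR0AHh4eAB8fHwAgICAAISEhACIiIgAjIyMAJCQkACUlJQAmJiYAJycnACgoKAApKSkAKioqACsrKwAsLCwALS0tAC4uLgAvLy8AMDAwADExMQAyMjIAMzMzADQ0NAA1NTUANjY2ADc3NwA4ODgAOTk5ADo6OgA7OzsAPDw8AD09PQA+Pj4APz8/AEBAQABBQUEAQkJCAENDQwBEREQARUVFAEZGRgBHR0cASEhIAElJSQBKSkoAS0tLAExMTABNTU0ATk5OAE9PTwBQUFAAUVFRAFJSUgBTU1MAVFRUAFVVVQBWVlYAV1dXAFhYWABZWVkAWlpaAFtbWwBcXFwAXV1dAF5eXgBfX18AYGBgAGFhYQBiYmIAY2NjAGRkZABlZWUAZmZmAGdnZwBoaGgAaWlpAGpqagBra2sAbGxsAG1tbQBubm4Ab29vAHBwcABxcXEAcnJyAHNzcwB0dHQAdXV1AHZ2dgB3d3cAeHh4AHl5eQB6enoAe3t7AHx8fAB9fX0Afn5+AH9/fwCAgIAAgYGBAIKCggCDg4MAhISEAIWFhQCGhoYAh4eHAIiIiACJiYkAioqKAIuLiwCMjIwAjY2NAI6OjgCPj48AkJCQAJGRkQCSkpIAk5OTAJSUlACVlZUAlpaWAJeXlwCYmJgAmZmZAJqamgCbm5sAnJycAJ2dnQCenp4An5+fAKCgoAChoaEAoqKiAKOjowCkpKQApaWlAKampgCnp6cAqKioAKmpqQCqqqoAq6urAKysrACtra0Arq6uAK+vrwCwsLAAsbGxALKysgCzs7MAtLS0ALW1tQC2trYAt7e3ALi4uAC5ubkAurq6ALu7uwC8vLwAvb29AL6+vgC/v78AwMDAAMHBwQDCwsIAw8PDAMTExADFxcUAxsbGAMfHxwDIyMgAycnJAMrKygDLy8sAzMzMAM3NzQDOzs4Az8/PANDQ0ADR0dEA0tLSANPT0wDU1NQA1dXVANbW1gDX19cA2NjYANnZ2QDa2toA29vbANzc3ADd3d0A3t7eAN/f3wDg4OAA4eHhAOLi4gDj4+MA5OTkAOXl5QDm5uYA5+fnAOjo6ADp6ekA6urqAOvr6wDs7OwA7e3tAO7u7gDv7+8A8PDwAPHx8QDy8vIA8/PzAPT09AD19fUA9vb2APf39wD4+PgA+fn5APr6+gD7+/sA/Pz8AP39/QD+/v4A////ALehn8Hf2KlvQD5SWl9rf6jV1q+MkKW9xrWrpKfJ2MOYa1hhYFFVdavU4MaijZWrupuipa/HybOjh2leU0tSfK7d6NOfbm2JnJutsbjFva2mg2NdXVZkeari7tmbWkZjgIyrrq28y8WliXJwamx3e57O5s6hXzxBX1d6lqG/4NOunox6doGNi6DJzcalazw1RC9BdZqy3tvFu5R6kJqVlJ26w8GzgFA7MhQdSXem4vTiwox8mpmfo6Wzvb22j1o1IQsROmyt6u3Op29reHOVtqyuuLSji1o0Gyo3Xo260bWfhlFHTFWEo56svauWhXdXOGF3nKi9wJ+MazowP1Z9jaDFw6aaiXdvZ5e1wbm8uJt3Uz5DRlFuhZ7Au6mtnHN/lrLH18rDoop5X1ZfUkdmgI+zwb7Fro+Yra/GzNTBnJGefmJjXWB3iJCz2dC5qo+LmazFw7W0qJ+dhV5ba3KDk5KozMGnlXtvhp7Hyqipt6SQgV9MZ3iKqamlsqybgGFogYq/06iovKSQkmlHboqjzcOppI9/YT1ggY2xvKGkrZeVlWZrl7TD2smxmWdZSjVfiIebopyim5aXjH2Owcbc6sm7qGJCSzpPdGl6iqeploSAiZavuMLY4sW0qmtGRTc4U0xeiKeznXpQWIicssK4xMqzm3JIOTxIUVZtmLq/tIE0IVJzn7yYpMzCoIBZRVNlXnt+ptXduoE7Hj1Xdo1+h7C2qpFxaXeDgJeHoNjxwoVLLTlLV2ZwhqO0vJ15hJqorw=="/>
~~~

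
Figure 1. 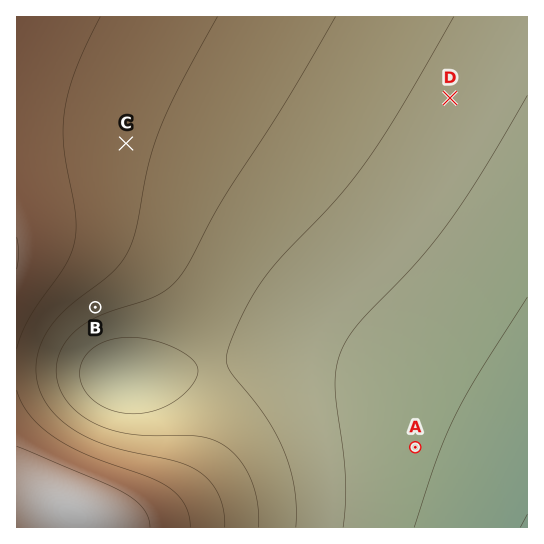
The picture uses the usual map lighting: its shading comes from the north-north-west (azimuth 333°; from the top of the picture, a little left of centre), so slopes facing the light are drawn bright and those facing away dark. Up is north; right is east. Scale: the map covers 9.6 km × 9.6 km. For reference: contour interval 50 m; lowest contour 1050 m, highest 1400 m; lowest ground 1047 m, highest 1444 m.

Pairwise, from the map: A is lower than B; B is lower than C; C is higher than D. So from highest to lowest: C B D A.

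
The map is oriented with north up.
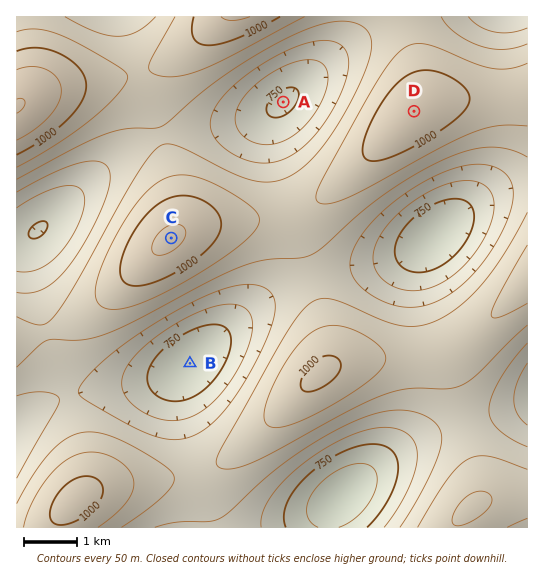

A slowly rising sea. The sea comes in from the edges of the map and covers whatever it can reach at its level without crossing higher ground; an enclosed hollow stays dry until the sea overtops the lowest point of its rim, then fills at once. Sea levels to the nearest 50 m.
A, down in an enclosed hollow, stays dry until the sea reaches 900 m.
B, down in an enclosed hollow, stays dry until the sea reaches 850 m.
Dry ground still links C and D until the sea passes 950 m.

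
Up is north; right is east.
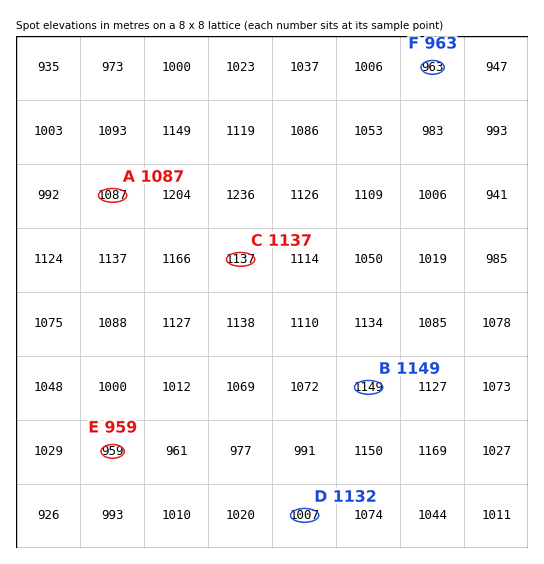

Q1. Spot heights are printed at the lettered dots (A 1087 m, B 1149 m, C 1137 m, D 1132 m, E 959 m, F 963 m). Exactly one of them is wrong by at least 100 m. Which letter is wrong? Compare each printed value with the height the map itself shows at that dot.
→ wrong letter D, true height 1007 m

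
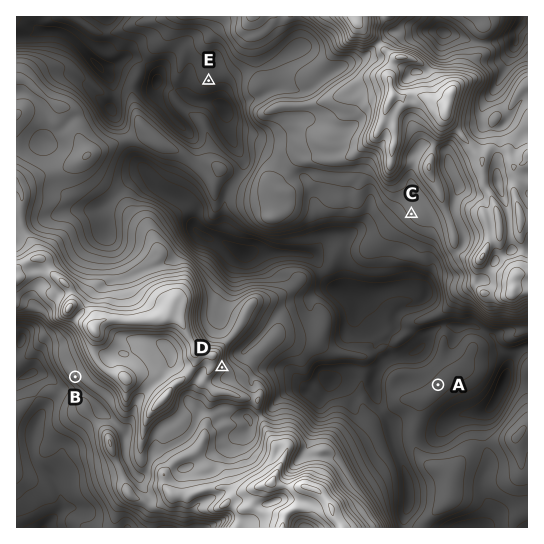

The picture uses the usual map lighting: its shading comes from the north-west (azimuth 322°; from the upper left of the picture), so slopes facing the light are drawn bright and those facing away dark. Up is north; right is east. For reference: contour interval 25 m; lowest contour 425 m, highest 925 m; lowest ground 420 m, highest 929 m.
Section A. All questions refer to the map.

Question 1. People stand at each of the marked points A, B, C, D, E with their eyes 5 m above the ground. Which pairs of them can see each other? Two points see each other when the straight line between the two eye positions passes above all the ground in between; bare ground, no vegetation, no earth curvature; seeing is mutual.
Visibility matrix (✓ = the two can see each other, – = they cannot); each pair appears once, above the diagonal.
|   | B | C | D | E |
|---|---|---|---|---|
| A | – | ✓ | ✓ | – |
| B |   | – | – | – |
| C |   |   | ✓ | – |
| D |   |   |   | – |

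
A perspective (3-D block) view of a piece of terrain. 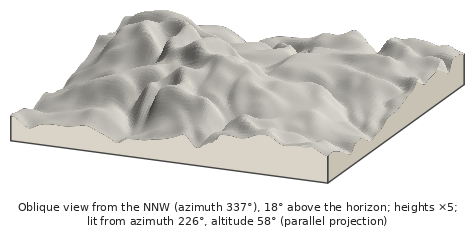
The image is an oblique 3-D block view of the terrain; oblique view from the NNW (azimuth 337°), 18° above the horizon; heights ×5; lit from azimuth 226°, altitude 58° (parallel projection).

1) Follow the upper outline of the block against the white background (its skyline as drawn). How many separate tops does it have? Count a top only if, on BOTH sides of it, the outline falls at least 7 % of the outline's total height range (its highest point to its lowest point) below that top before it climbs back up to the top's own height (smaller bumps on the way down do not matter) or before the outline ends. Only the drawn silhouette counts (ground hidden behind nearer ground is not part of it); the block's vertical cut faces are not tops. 3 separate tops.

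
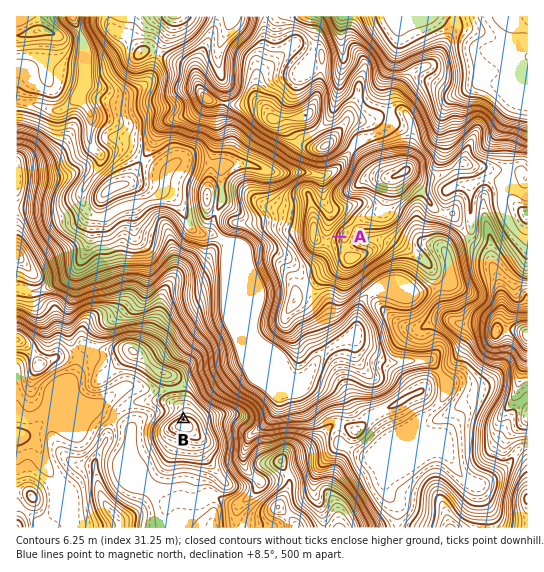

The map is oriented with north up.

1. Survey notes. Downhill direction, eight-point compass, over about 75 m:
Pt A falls W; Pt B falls N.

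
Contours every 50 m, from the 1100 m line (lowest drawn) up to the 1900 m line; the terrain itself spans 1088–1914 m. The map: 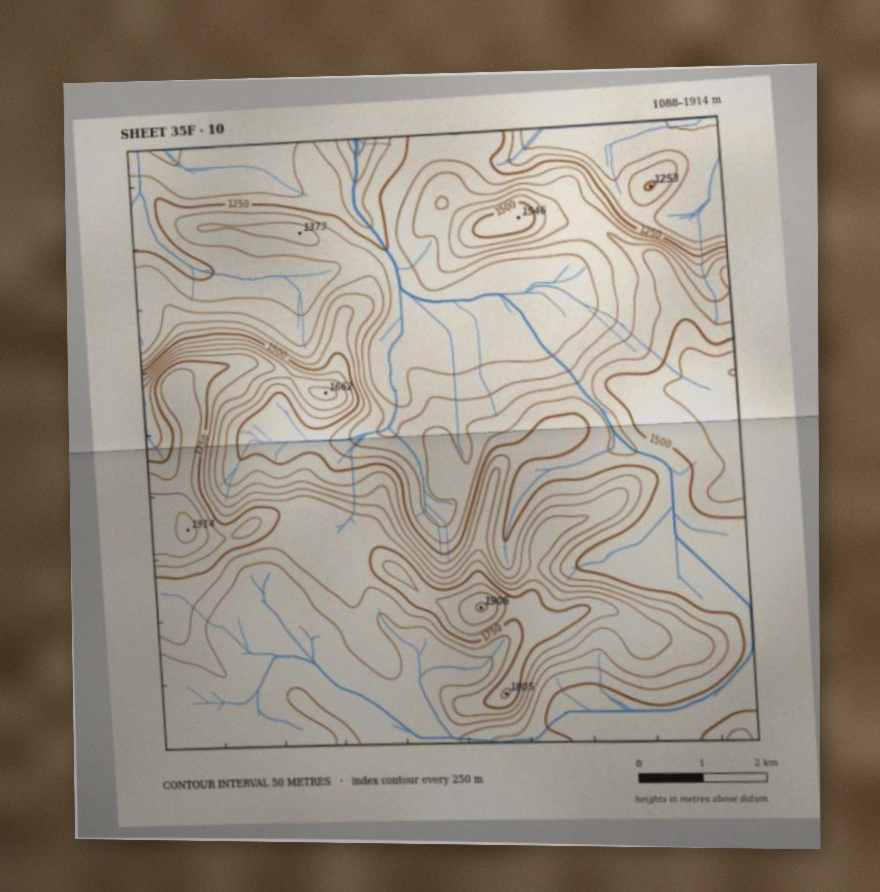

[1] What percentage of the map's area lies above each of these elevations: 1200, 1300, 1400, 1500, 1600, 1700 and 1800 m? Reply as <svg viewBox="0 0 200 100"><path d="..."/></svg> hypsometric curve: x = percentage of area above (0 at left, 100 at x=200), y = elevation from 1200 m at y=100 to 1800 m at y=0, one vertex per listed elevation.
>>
<svg viewBox="0 0 200 100"><path d="M186 100l-29-17-28-16-35-17-29-17-41-16-18-17"/></svg>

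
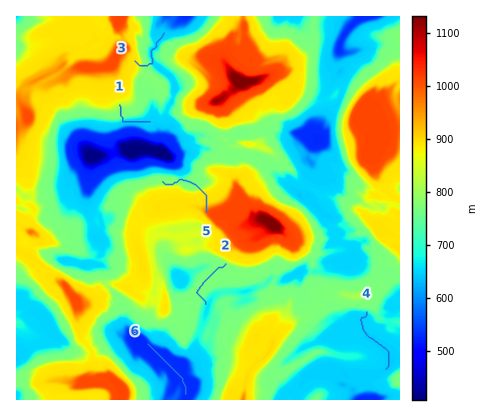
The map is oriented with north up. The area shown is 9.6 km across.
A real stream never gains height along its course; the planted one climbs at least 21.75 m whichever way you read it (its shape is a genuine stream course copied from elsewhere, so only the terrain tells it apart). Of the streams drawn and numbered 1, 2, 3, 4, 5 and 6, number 5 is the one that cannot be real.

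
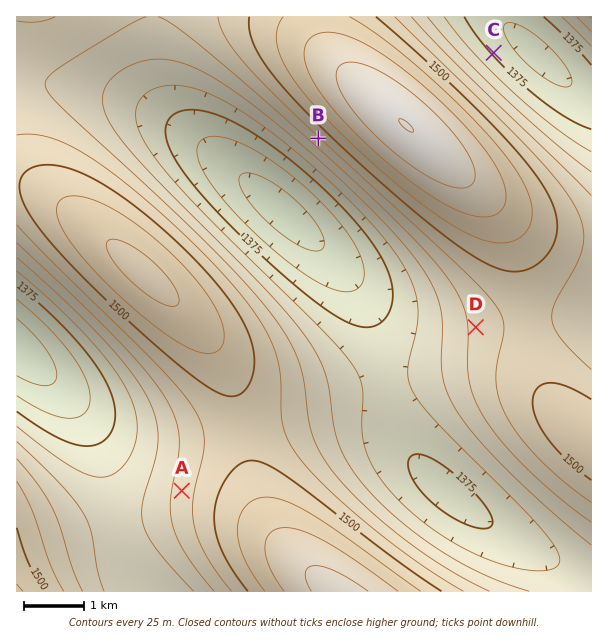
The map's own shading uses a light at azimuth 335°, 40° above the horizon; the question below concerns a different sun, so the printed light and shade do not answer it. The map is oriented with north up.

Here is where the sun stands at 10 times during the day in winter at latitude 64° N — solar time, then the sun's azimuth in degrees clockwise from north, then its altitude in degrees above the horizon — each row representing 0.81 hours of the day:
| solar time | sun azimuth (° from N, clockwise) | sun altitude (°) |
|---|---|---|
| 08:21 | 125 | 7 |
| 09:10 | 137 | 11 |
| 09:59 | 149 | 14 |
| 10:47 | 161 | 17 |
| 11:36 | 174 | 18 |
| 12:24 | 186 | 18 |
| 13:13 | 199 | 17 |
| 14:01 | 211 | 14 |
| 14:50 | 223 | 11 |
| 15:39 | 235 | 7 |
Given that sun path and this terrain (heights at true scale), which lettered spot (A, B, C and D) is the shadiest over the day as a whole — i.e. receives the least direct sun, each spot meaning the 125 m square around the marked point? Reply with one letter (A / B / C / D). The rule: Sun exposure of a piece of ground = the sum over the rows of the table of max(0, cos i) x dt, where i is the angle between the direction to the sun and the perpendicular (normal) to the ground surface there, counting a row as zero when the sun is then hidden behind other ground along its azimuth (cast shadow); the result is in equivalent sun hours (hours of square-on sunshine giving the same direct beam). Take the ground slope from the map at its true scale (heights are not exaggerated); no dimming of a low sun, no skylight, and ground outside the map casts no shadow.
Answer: C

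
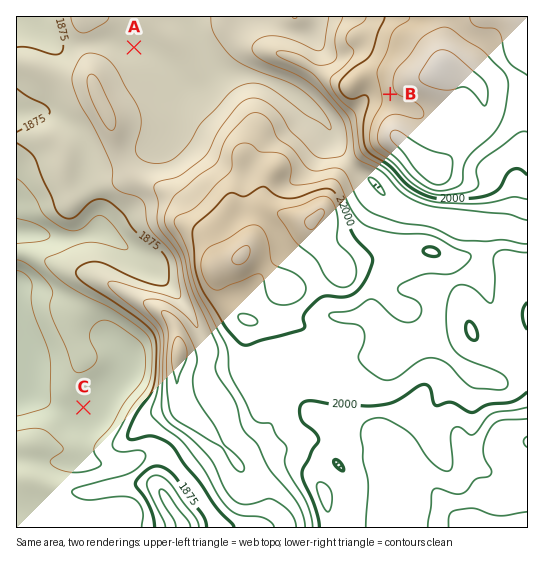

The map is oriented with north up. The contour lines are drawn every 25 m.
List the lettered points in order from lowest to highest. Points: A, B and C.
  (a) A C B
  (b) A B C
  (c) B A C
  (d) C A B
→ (d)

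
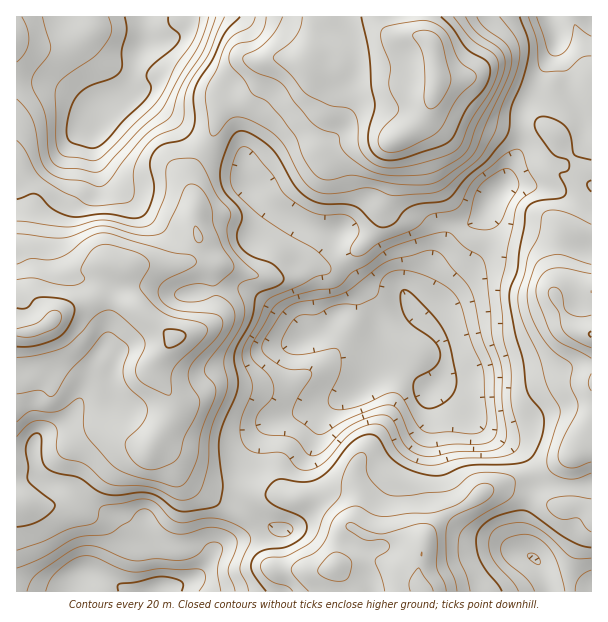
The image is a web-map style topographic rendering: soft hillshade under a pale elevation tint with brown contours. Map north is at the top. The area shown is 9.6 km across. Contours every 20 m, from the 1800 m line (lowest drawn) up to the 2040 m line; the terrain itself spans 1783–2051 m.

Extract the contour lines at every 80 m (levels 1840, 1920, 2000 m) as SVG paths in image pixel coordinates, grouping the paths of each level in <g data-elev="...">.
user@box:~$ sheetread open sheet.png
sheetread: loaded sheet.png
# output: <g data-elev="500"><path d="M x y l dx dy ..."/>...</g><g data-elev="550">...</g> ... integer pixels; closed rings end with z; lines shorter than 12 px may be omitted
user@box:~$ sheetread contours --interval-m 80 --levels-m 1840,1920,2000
<g data-elev="1840"><path d="M27 591l4-10 7-8 31-21 12-6 8-1 9 2 26 11 10 3 22-2 23 1 15-3 6-5 7-8 8-2 4 1 3 5-4 22 3 21"/><path d="M537 564l-8-6-2-3 1-1 6 0 4 3 2 6z"/><path d="M422 446l-10-8-13-27-4-4-5-2-10 2-28 10-29 17-8-1-19-14-4-6 6-15 12-20 1-6-5-3-15 1-9-3-16-12-4-4 0-4 3-8 14-23 11-10 10-4 41-8 10-5 27-22 9-6 39-10 6-1 6 2 5 4 10 13 14 15 5 10 10 42 11 32 4 60-3 10-9 6-32 0-22 3z"/><path d="M209 17l-11 29-19 31-17 32-24 22-34 38-9 3-15-3-20-2-6-3-5-8-4-42-12-24-1-7 2-9 13-17 3-7 0-6-8-27"/></g><g data-elev="1920"><path d="M470 591l-3-15-8-19-1-14 2-9 4-6 9-7 37-23 4-7 0-12-3-3-8-3-24 0-9 3-14 11-9 4-37 4-18 1-11-5-11-12-3-8-1-15-4-4-8 4-6 8-6 15-2 16-16 20-6 18-5 7-7 6-18 9-21 3-6 5 0 7 6 8 8 5 12 3 6 5"/><path d="M591 499l-16-3-14 1-10 2-4 5 2 6 6 6 9 4 14-2 8 10 5 4"/><path d="M17 437l9-11 6-4 7-2 10 2 5 3 3 4-1 18 4 9 6 3 18 5 23 19 10 3 33 1 30 13 8 0 6-3 6-6 4-9 4-18 1-24 2-11 16-39 0-10-3-17 1-7 15-29 4-10 0-11-6-15 0-4 5-5 15-6-1-3-18-16-8-11-4-15 4-15-1-4-13-17-16-31-7-5-18 0-8 5-2 6 0 18-2 10-9 22-8 6-13 1-30-7-36 7-51-6"/><path d="M591 224l-18-9-12-4-10-1-8 3-4 23-11 21-10 42 4 19 17 39 8 27 13 26-1 7-11 38 0 12 6 7 13 5 11-1 13-5"/><path d="M255 17l-4 9-17 9-7 7-10 27-10 17-1 15 3 28 2 6 4 1 3-2 13-16 6-1 9 2 20 9 12 10 8 11 16 30 6 7 7 5 8 2 9 1 37-6 8 1 12 6 7 1 35-3 10-3 36-29 8-11 10-19 6-23 14-33 5-18-1-9-2-9-17-22"/></g><g data-elev="2000"><path d="M166 347l5 1 9-5 5-5 0-5-9-4-11 1-1 6z"/><path d="M17 347l19-1 23-9 10-11 4-9 2-8-3-5-5-4-22-3-10 2-9 9-9 0"/><path d="M361 17l8 34 2 35 4 18-6 27-1 12 3 7 5 6 7 3 7 1 18-3 32-11 9-5 6-7 12-26 16-18 6-10 1-11-2-6-21-14-14-20-12-12"/></g>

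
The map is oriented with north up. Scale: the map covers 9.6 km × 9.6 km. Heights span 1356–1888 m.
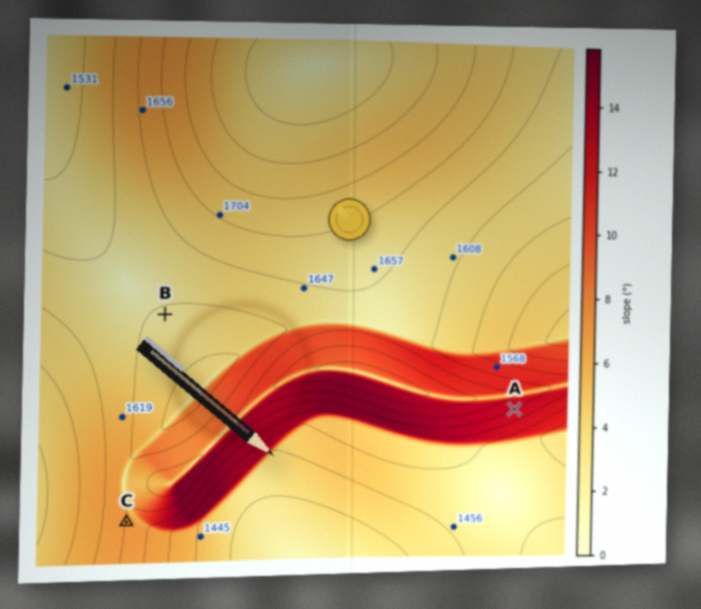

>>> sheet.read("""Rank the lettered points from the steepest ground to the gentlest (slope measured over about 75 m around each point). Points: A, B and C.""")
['A', 'C', 'B']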